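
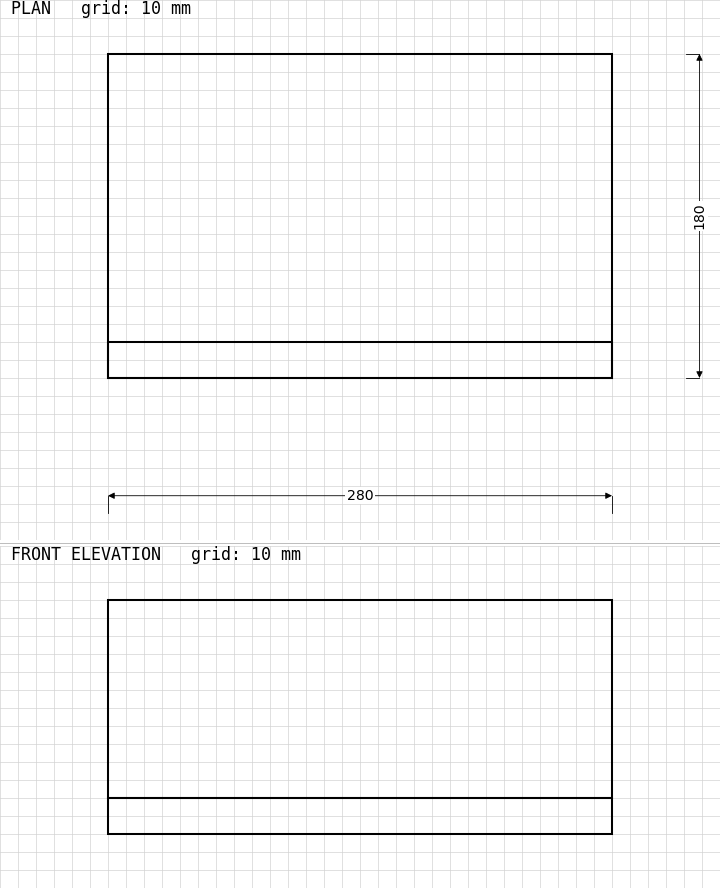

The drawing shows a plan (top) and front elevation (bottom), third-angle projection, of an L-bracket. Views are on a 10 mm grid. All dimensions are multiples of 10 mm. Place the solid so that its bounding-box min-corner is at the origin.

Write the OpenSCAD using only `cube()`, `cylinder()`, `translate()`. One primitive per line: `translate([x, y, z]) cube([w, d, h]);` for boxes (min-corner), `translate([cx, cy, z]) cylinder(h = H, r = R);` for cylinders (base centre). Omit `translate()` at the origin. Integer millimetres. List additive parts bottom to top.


cube([280, 180, 20]);
translate([0, 0, 20]) cube([280, 20, 110]);


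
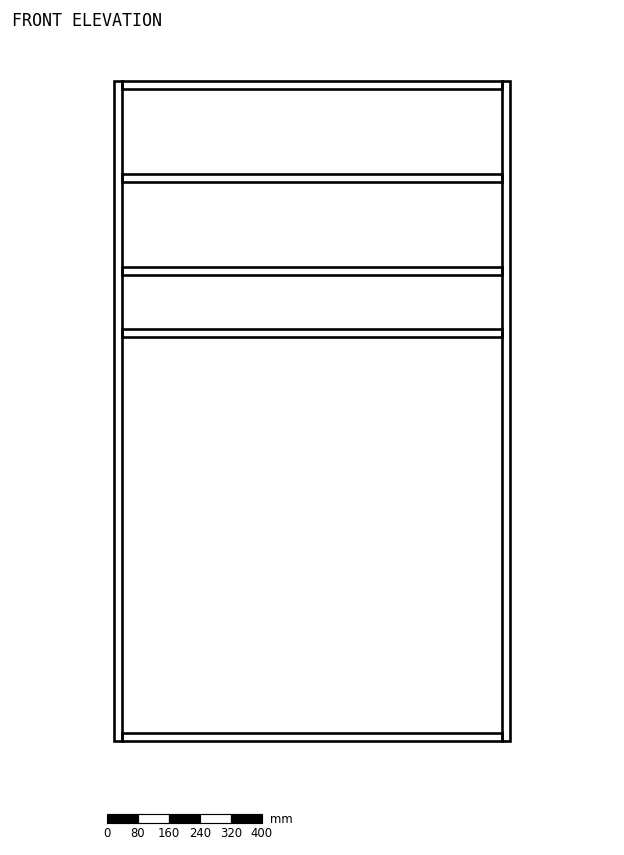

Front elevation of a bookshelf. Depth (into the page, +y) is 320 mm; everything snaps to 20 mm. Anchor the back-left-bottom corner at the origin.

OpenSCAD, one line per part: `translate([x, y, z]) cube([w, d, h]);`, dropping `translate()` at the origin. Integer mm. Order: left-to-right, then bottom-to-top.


cube([20, 320, 1700]);
translate([20, 0, 0]) cube([980, 320, 20]);
translate([20, 0, 1040]) cube([980, 320, 20]);
translate([20, 0, 1200]) cube([980, 320, 20]);
translate([20, 0, 1440]) cube([980, 320, 20]);
translate([20, 0, 1680]) cube([980, 320, 20]);
translate([1000, 0, 0]) cube([20, 320, 1700]);


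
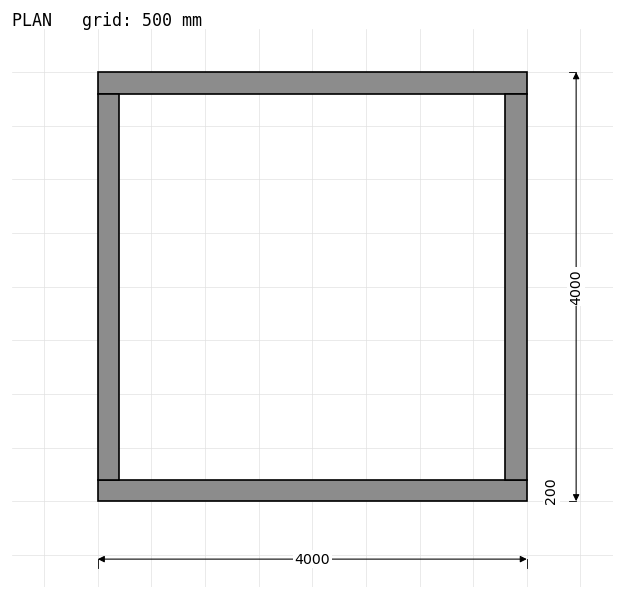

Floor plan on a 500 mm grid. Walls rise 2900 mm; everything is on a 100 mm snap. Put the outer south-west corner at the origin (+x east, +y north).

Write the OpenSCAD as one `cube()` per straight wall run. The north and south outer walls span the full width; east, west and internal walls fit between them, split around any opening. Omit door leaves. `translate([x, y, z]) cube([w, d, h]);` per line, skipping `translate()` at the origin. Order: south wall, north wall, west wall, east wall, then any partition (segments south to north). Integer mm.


cube([4000, 200, 2900]);
translate([0, 3800, 0]) cube([4000, 200, 2900]);
translate([0, 200, 0]) cube([200, 3600, 2900]);
translate([3800, 200, 0]) cube([200, 3600, 2900]);


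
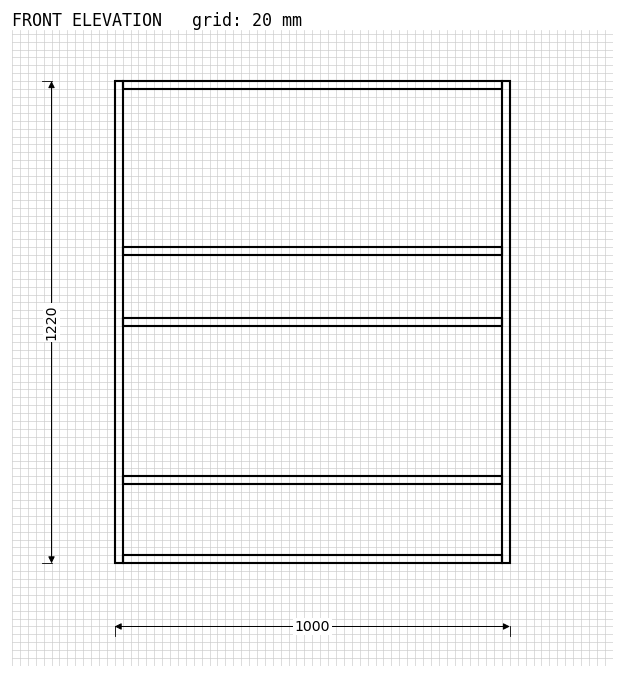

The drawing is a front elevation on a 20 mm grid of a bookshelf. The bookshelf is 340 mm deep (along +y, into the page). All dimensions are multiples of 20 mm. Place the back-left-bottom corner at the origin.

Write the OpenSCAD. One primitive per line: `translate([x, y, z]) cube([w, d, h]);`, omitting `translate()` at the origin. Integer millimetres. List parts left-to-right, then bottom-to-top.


cube([20, 340, 1220]);
translate([20, 0, 0]) cube([960, 340, 20]);
translate([20, 0, 200]) cube([960, 340, 20]);
translate([20, 0, 600]) cube([960, 340, 20]);
translate([20, 0, 780]) cube([960, 340, 20]);
translate([20, 0, 1200]) cube([960, 340, 20]);
translate([980, 0, 0]) cube([20, 340, 1220]);


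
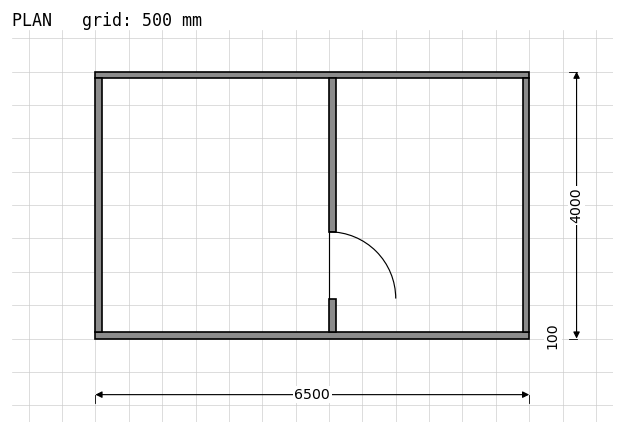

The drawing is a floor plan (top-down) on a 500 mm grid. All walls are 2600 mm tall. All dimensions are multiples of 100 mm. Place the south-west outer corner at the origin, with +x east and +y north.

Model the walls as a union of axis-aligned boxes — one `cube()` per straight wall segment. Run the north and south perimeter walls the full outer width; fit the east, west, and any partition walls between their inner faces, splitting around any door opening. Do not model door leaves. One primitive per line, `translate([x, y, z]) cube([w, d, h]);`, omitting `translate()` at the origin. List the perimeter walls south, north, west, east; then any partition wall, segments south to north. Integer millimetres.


cube([6500, 100, 2600]);
translate([0, 3900, 0]) cube([6500, 100, 2600]);
translate([0, 100, 0]) cube([100, 3800, 2600]);
translate([6400, 100, 0]) cube([100, 3800, 2600]);
translate([3500, 100, 0]) cube([100, 500, 2600]);
translate([3500, 1600, 0]) cube([100, 2300, 2600]);


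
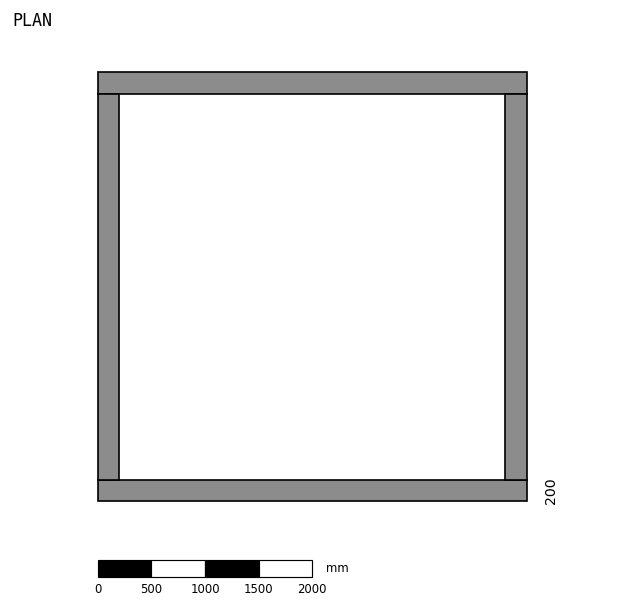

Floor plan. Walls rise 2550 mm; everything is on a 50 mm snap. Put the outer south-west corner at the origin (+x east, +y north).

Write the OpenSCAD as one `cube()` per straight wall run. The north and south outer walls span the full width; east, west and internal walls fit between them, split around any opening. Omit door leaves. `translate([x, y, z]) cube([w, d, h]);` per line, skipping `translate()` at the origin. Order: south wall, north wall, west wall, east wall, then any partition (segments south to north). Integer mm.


cube([4000, 200, 2550]);
translate([0, 3800, 0]) cube([4000, 200, 2550]);
translate([0, 200, 0]) cube([200, 3600, 2550]);
translate([3800, 200, 0]) cube([200, 3600, 2550]);


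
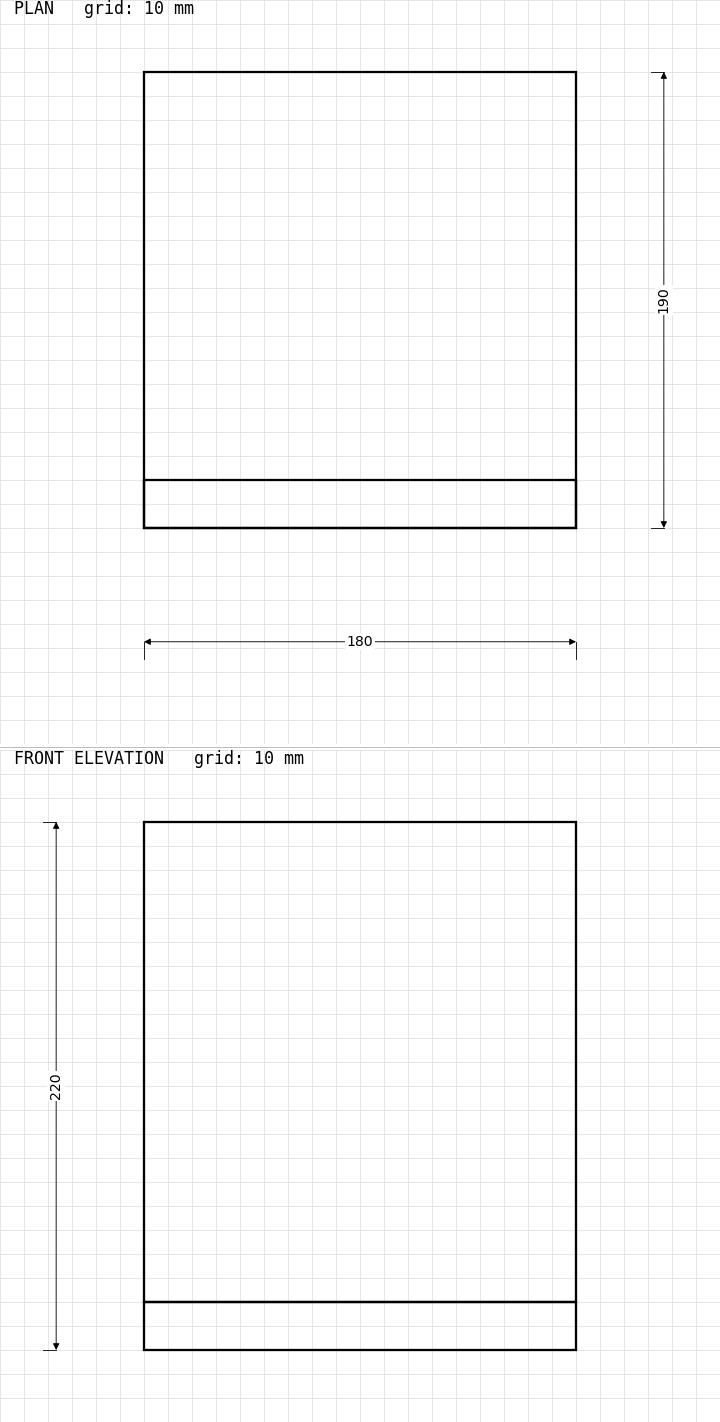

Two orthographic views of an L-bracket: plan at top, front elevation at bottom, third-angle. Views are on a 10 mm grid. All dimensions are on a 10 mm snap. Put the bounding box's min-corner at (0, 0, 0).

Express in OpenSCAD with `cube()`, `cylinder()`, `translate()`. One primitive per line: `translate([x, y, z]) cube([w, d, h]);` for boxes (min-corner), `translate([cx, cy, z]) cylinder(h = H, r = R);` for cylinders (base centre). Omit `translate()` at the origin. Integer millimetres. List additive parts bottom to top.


cube([180, 190, 20]);
translate([0, 0, 20]) cube([180, 20, 200]);


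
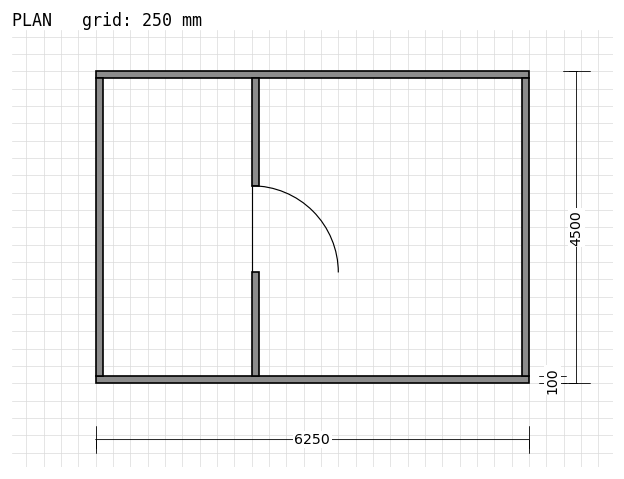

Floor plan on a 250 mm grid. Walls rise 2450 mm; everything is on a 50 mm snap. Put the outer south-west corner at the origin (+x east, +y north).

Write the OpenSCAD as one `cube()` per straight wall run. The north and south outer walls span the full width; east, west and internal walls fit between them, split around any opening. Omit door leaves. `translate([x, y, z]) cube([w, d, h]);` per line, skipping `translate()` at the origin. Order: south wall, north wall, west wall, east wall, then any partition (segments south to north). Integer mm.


cube([6250, 100, 2450]);
translate([0, 4400, 0]) cube([6250, 100, 2450]);
translate([0, 100, 0]) cube([100, 4300, 2450]);
translate([6150, 100, 0]) cube([100, 4300, 2450]);
translate([2250, 100, 0]) cube([100, 1500, 2450]);
translate([2250, 2850, 0]) cube([100, 1550, 2450]);


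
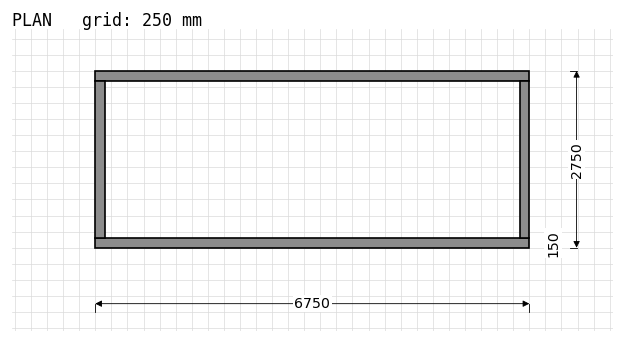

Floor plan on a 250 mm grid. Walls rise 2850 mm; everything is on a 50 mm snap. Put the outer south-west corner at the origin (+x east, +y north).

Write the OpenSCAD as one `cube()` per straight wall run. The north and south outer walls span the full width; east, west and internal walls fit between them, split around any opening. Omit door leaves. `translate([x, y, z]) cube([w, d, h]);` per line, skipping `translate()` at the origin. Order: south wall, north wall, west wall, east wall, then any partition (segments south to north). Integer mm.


cube([6750, 150, 2850]);
translate([0, 2600, 0]) cube([6750, 150, 2850]);
translate([0, 150, 0]) cube([150, 2450, 2850]);
translate([6600, 150, 0]) cube([150, 2450, 2850]);


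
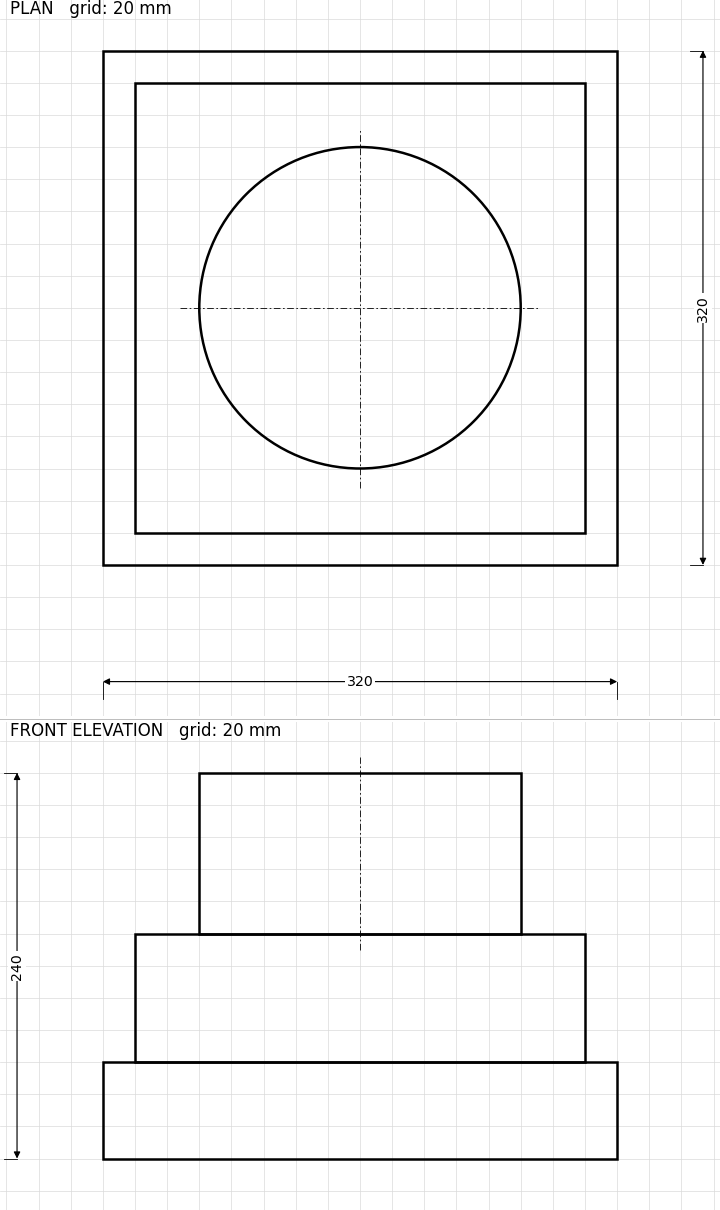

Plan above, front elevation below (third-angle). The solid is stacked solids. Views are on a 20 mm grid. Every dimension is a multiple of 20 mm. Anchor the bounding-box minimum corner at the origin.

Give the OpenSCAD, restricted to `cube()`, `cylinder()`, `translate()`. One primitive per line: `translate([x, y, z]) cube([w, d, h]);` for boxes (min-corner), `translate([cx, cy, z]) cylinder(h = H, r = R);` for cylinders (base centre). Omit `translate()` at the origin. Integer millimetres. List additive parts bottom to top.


cube([320, 320, 60]);
translate([20, 20, 60]) cube([280, 280, 80]);
translate([160, 160, 140]) cylinder(h = 100, r = 100);


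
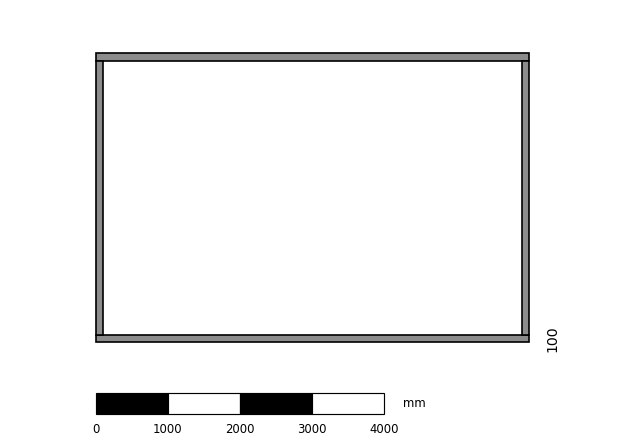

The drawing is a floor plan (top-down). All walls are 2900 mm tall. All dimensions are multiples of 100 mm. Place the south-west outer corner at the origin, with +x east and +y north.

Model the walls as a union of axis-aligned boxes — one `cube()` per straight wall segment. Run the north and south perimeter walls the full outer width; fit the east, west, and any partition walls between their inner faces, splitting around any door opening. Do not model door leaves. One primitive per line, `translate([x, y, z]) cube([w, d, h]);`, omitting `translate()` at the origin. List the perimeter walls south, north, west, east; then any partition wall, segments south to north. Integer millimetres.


cube([6000, 100, 2900]);
translate([0, 3900, 0]) cube([6000, 100, 2900]);
translate([0, 100, 0]) cube([100, 3800, 2900]);
translate([5900, 100, 0]) cube([100, 3800, 2900]);


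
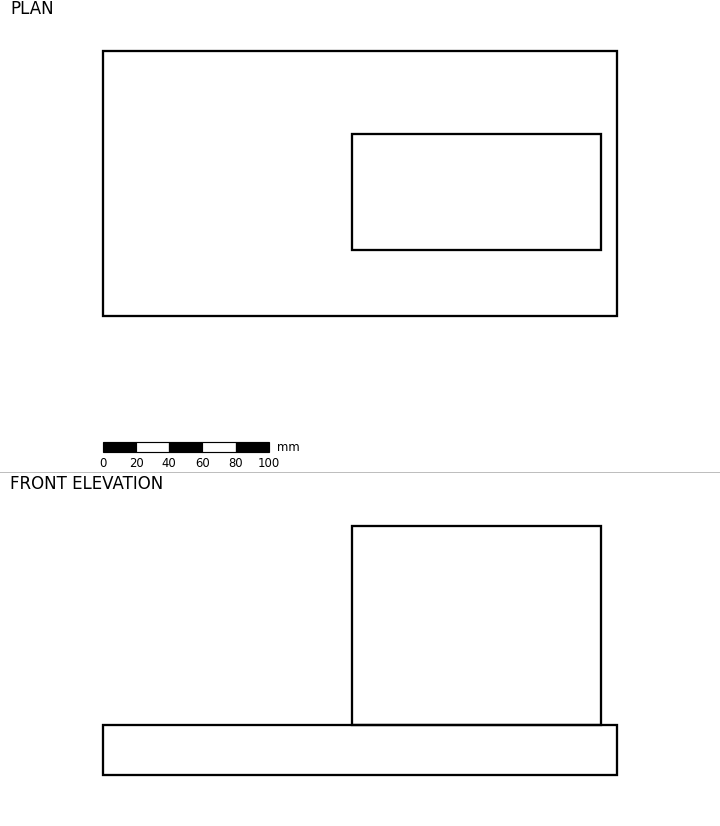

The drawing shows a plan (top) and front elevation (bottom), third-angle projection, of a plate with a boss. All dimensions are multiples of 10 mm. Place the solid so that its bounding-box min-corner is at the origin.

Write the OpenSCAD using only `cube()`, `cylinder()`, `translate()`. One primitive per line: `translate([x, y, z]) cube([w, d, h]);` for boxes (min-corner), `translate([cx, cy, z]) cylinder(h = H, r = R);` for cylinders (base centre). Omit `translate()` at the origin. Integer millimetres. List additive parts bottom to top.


cube([310, 160, 30]);
translate([150, 40, 30]) cube([150, 70, 120]);


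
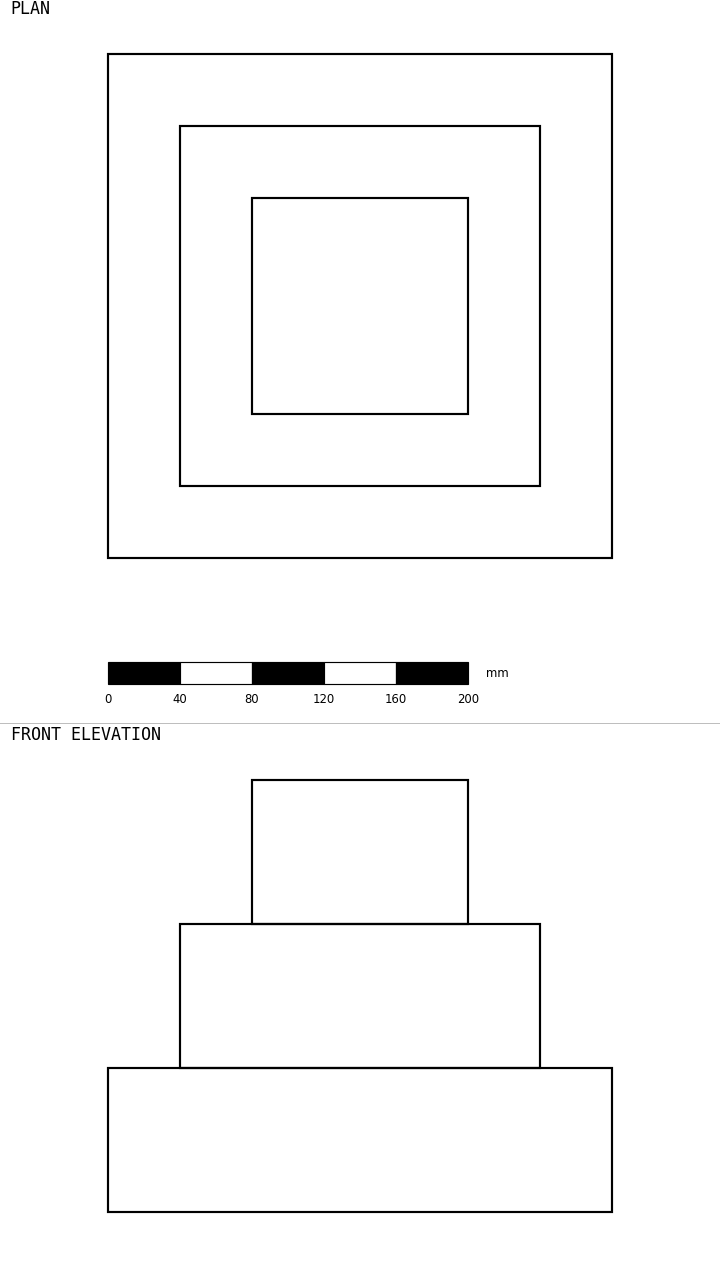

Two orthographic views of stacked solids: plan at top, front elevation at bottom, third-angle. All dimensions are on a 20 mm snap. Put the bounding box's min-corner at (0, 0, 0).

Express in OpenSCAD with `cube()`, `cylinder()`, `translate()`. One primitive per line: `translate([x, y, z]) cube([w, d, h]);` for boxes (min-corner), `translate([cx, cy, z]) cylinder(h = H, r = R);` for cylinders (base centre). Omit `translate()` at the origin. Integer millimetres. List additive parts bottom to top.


cube([280, 280, 80]);
translate([40, 40, 80]) cube([200, 200, 80]);
translate([80, 80, 160]) cube([120, 120, 80]);


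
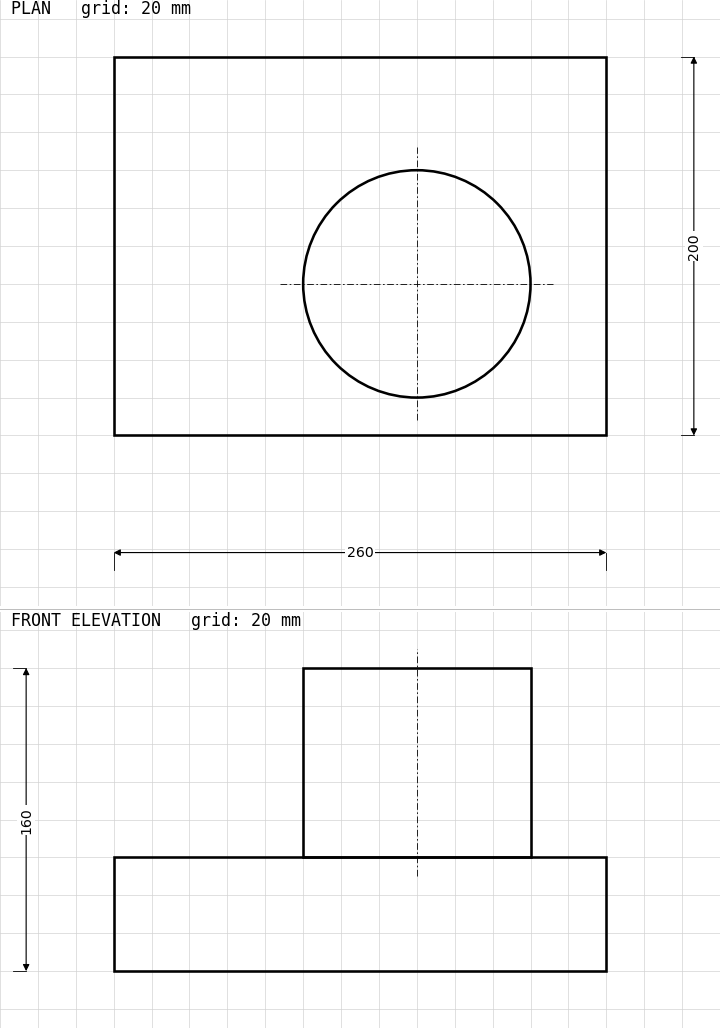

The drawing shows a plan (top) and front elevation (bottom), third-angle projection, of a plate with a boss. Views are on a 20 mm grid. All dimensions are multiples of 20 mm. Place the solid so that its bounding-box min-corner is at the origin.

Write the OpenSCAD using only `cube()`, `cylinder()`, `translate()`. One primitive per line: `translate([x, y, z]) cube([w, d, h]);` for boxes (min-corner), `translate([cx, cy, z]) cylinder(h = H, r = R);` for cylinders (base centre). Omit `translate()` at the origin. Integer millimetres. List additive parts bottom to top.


cube([260, 200, 60]);
translate([160, 80, 60]) cylinder(h = 100, r = 60);


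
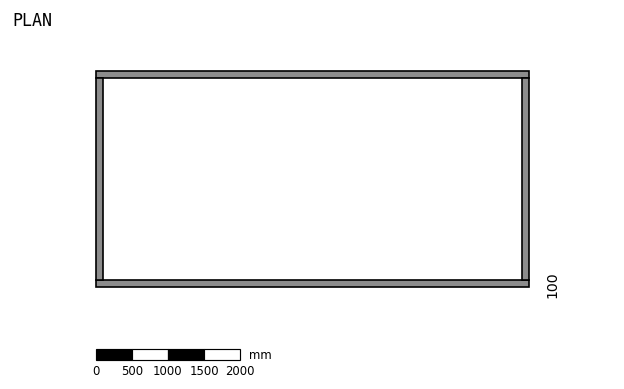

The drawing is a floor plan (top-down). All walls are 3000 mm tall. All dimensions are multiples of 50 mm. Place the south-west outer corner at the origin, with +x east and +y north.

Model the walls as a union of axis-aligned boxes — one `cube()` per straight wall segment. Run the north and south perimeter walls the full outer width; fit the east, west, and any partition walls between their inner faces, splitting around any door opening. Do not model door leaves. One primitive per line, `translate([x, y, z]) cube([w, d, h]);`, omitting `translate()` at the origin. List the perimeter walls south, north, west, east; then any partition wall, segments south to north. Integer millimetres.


cube([6000, 100, 3000]);
translate([0, 2900, 0]) cube([6000, 100, 3000]);
translate([0, 100, 0]) cube([100, 2800, 3000]);
translate([5900, 100, 0]) cube([100, 2800, 3000]);


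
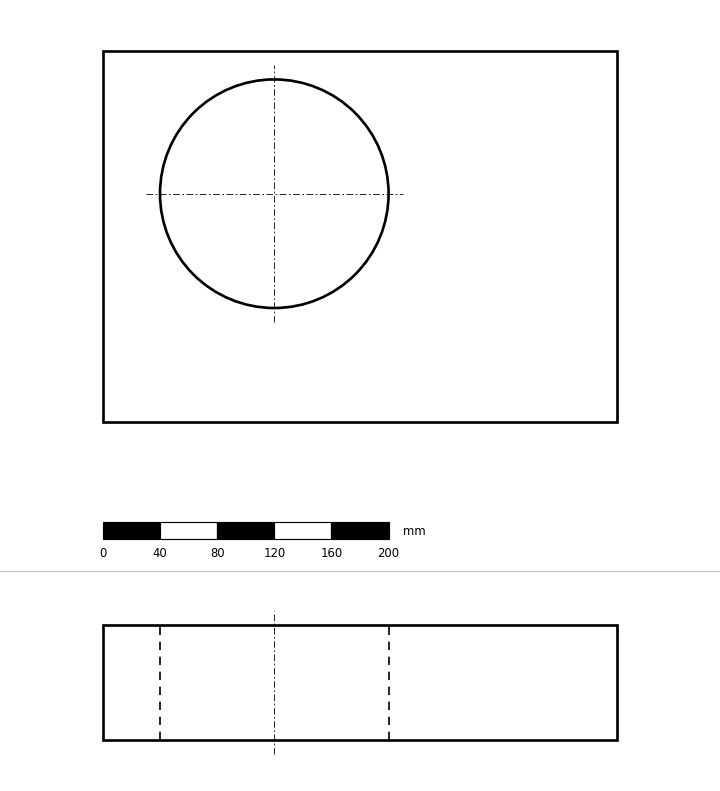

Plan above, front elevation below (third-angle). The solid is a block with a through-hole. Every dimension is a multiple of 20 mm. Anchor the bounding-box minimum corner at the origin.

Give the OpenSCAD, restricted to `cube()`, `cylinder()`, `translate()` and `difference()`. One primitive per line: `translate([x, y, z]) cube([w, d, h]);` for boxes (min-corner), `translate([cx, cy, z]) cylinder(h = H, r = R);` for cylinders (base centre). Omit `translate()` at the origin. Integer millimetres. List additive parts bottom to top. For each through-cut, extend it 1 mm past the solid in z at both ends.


difference() {
  cube([360, 260, 80]);
  translate([120, 160, -1]) cylinder(h = 82, r = 80);
}


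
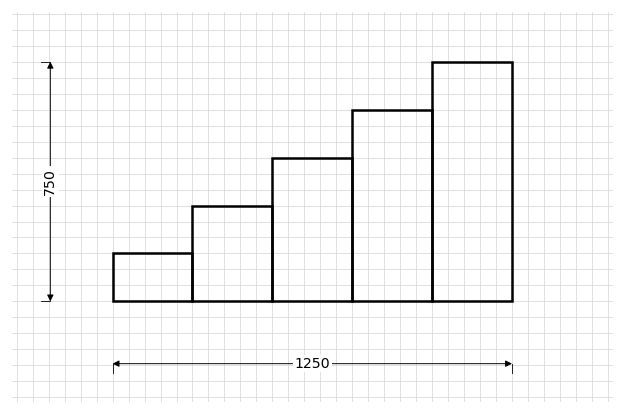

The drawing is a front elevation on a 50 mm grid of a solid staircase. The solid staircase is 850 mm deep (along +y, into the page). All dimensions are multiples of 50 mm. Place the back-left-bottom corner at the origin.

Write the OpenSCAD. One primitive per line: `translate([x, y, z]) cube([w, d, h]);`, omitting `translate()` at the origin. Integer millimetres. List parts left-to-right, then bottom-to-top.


cube([250, 850, 150]);
translate([250, 0, 0]) cube([250, 850, 300]);
translate([500, 0, 0]) cube([250, 850, 450]);
translate([750, 0, 0]) cube([250, 850, 600]);
translate([1000, 0, 0]) cube([250, 850, 750]);


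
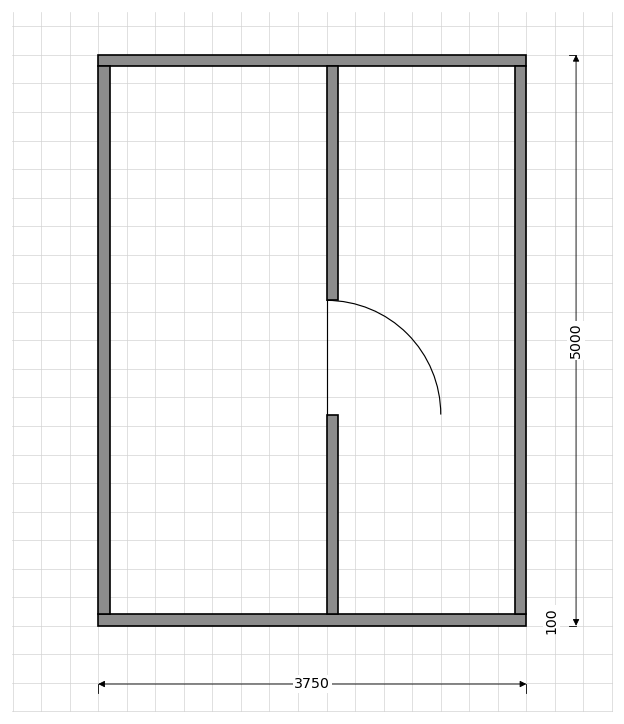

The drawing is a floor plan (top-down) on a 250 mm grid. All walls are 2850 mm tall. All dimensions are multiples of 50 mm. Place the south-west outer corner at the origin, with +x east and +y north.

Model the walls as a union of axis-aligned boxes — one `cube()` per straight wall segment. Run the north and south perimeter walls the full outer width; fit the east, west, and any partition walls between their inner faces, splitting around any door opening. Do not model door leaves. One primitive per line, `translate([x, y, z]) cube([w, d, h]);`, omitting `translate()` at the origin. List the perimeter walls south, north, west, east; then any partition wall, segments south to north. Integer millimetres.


cube([3750, 100, 2850]);
translate([0, 4900, 0]) cube([3750, 100, 2850]);
translate([0, 100, 0]) cube([100, 4800, 2850]);
translate([3650, 100, 0]) cube([100, 4800, 2850]);
translate([2000, 100, 0]) cube([100, 1750, 2850]);
translate([2000, 2850, 0]) cube([100, 2050, 2850]);


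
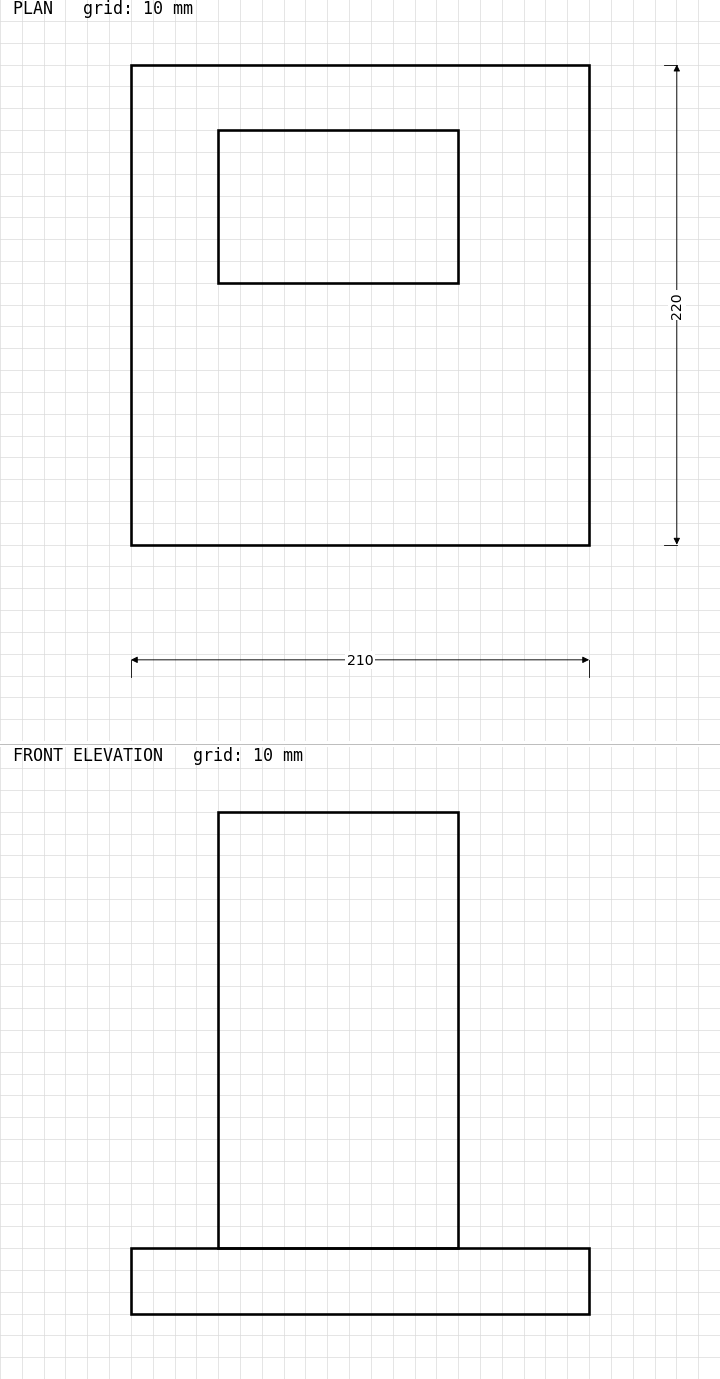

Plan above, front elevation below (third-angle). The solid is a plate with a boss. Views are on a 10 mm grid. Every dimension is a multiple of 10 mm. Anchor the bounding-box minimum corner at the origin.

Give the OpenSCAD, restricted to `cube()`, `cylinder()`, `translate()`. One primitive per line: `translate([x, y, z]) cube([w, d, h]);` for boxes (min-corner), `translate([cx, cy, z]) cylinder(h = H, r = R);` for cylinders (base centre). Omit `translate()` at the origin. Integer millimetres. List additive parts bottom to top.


cube([210, 220, 30]);
translate([40, 120, 30]) cube([110, 70, 200]);


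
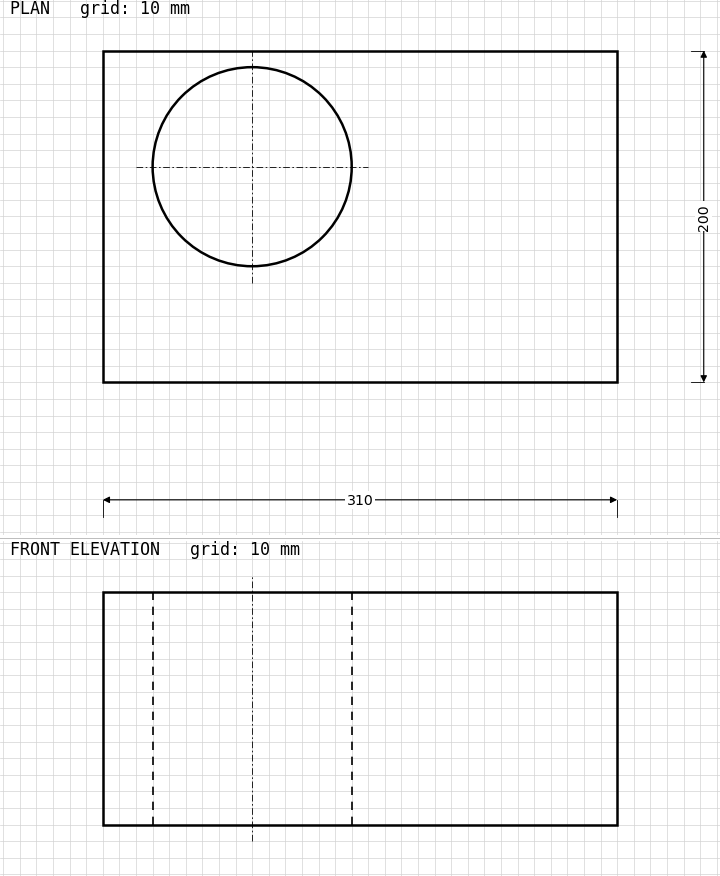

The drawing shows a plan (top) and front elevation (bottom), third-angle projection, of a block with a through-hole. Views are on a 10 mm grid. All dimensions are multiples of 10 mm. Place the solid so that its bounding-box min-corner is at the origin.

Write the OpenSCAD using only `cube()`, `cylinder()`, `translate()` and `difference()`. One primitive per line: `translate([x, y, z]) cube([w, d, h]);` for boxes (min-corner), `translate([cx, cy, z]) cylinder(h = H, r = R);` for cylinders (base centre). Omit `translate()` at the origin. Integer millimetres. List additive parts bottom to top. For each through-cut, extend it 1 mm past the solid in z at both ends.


difference() {
  cube([310, 200, 140]);
  translate([90, 130, -1]) cylinder(h = 142, r = 60);
}


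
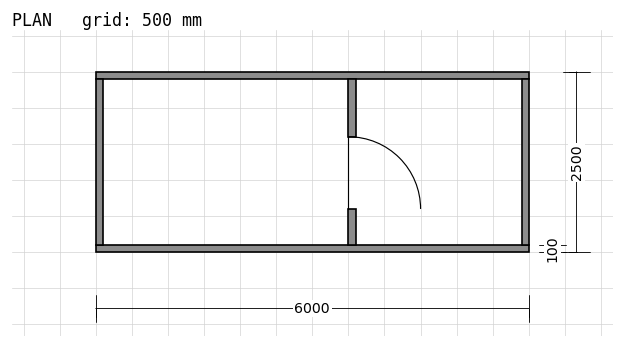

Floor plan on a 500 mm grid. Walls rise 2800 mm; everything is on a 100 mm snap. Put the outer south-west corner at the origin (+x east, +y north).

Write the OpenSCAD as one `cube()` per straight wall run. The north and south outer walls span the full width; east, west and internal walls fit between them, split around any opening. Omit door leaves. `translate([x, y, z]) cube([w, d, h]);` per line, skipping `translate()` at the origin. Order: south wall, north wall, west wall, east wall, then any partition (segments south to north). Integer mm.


cube([6000, 100, 2800]);
translate([0, 2400, 0]) cube([6000, 100, 2800]);
translate([0, 100, 0]) cube([100, 2300, 2800]);
translate([5900, 100, 0]) cube([100, 2300, 2800]);
translate([3500, 100, 0]) cube([100, 500, 2800]);
translate([3500, 1600, 0]) cube([100, 800, 2800]);


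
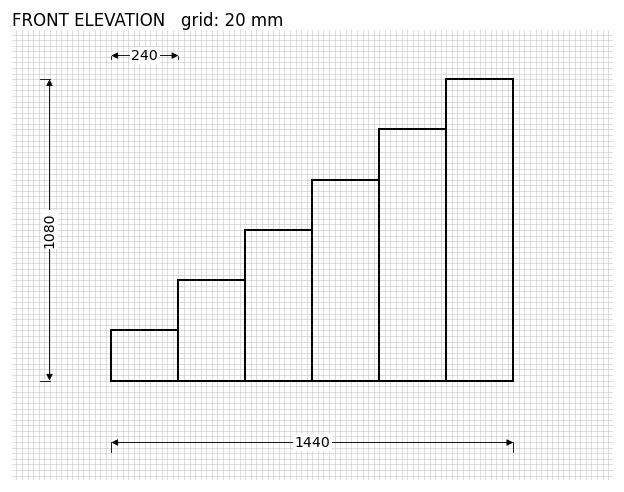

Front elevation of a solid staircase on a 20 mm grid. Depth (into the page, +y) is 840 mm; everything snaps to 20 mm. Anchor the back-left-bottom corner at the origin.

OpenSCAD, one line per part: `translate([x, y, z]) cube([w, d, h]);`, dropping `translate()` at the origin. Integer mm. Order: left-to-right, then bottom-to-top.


cube([240, 840, 180]);
translate([240, 0, 0]) cube([240, 840, 360]);
translate([480, 0, 0]) cube([240, 840, 540]);
translate([720, 0, 0]) cube([240, 840, 720]);
translate([960, 0, 0]) cube([240, 840, 900]);
translate([1200, 0, 0]) cube([240, 840, 1080]);


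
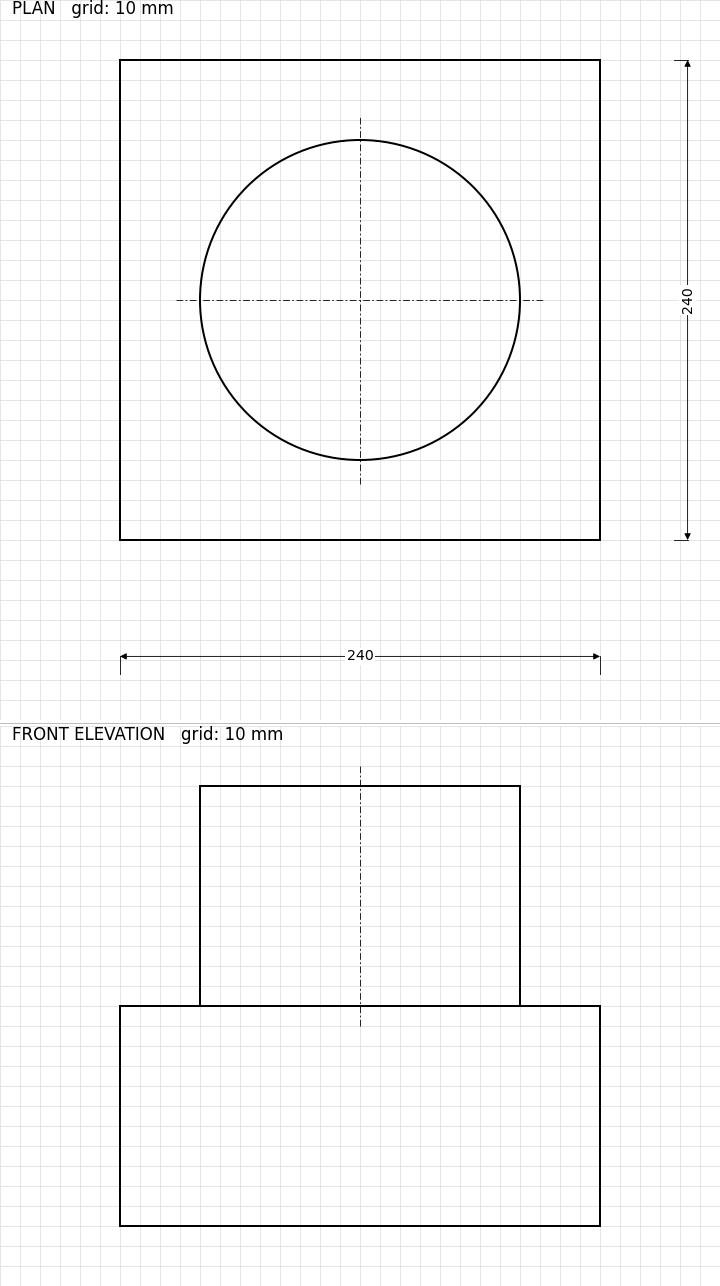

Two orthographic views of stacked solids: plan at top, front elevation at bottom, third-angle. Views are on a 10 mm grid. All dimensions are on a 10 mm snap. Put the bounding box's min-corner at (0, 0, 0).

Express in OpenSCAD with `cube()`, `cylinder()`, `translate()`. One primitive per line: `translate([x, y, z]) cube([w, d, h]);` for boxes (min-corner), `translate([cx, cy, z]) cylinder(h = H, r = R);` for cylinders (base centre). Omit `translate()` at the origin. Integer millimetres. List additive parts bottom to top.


cube([240, 240, 110]);
translate([120, 120, 110]) cylinder(h = 110, r = 80);


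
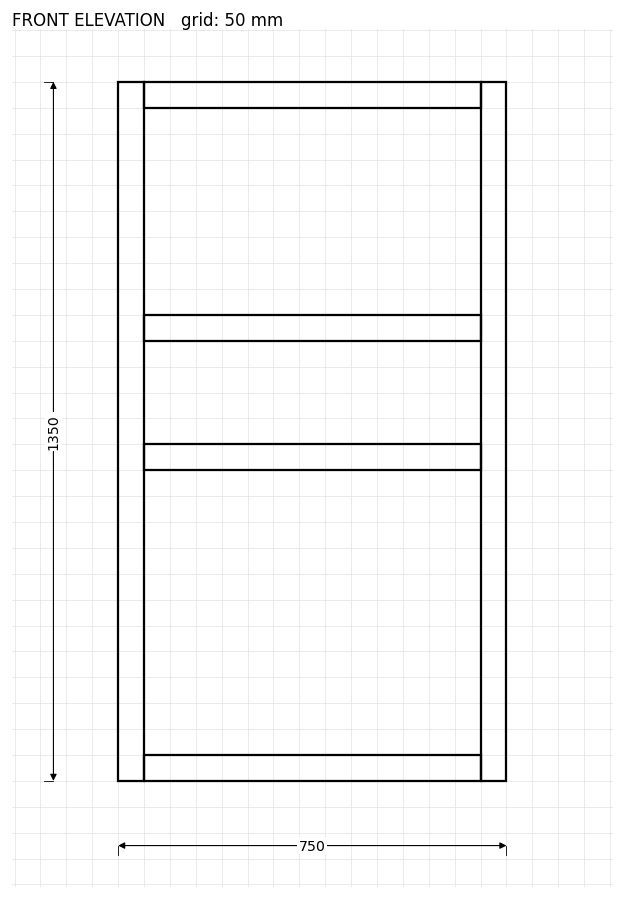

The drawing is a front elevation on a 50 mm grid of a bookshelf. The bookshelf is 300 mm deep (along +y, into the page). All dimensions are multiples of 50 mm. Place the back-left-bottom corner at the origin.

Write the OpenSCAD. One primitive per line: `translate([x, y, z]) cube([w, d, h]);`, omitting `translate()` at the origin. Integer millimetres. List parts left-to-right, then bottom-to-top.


cube([50, 300, 1350]);
translate([50, 0, 0]) cube([650, 300, 50]);
translate([50, 0, 600]) cube([650, 300, 50]);
translate([50, 0, 850]) cube([650, 300, 50]);
translate([50, 0, 1300]) cube([650, 300, 50]);
translate([700, 0, 0]) cube([50, 300, 1350]);


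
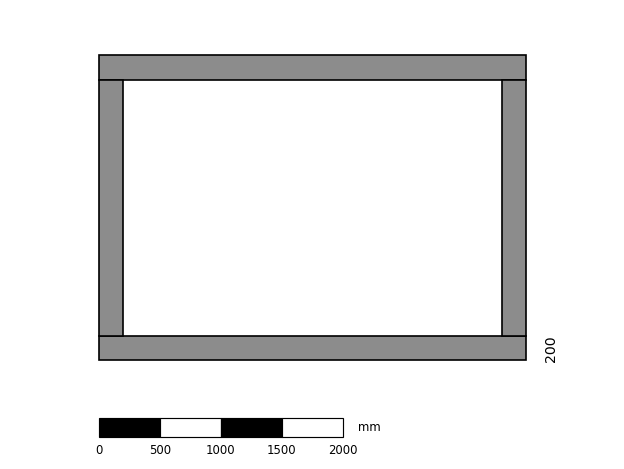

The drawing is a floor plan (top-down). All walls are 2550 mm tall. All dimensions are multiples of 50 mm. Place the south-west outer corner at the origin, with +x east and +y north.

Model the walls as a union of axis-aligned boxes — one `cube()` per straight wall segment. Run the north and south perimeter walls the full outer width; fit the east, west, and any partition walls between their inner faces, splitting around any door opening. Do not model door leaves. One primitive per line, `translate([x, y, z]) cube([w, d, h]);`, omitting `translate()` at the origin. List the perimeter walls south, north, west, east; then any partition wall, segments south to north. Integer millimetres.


cube([3500, 200, 2550]);
translate([0, 2300, 0]) cube([3500, 200, 2550]);
translate([0, 200, 0]) cube([200, 2100, 2550]);
translate([3300, 200, 0]) cube([200, 2100, 2550]);


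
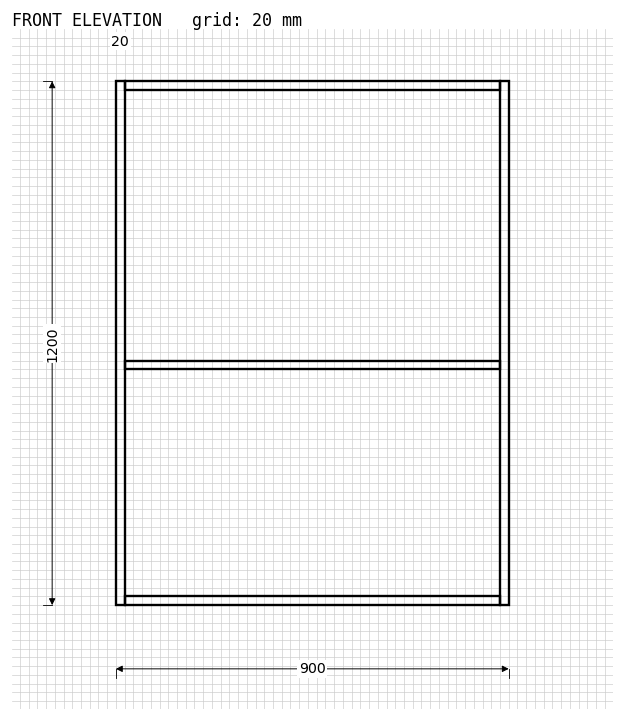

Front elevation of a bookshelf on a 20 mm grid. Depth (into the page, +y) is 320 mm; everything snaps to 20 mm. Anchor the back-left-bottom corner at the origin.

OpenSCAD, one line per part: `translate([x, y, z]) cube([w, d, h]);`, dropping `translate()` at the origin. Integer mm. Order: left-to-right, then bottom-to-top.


cube([20, 320, 1200]);
translate([20, 0, 0]) cube([860, 320, 20]);
translate([20, 0, 540]) cube([860, 320, 20]);
translate([20, 0, 1180]) cube([860, 320, 20]);
translate([880, 0, 0]) cube([20, 320, 1200]);


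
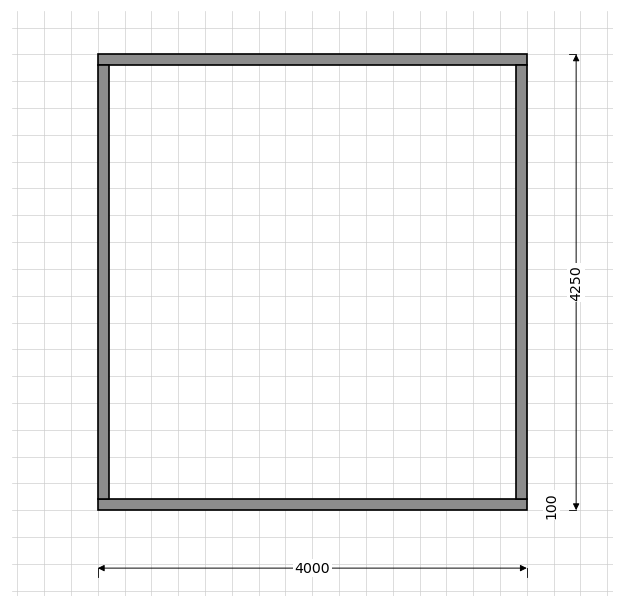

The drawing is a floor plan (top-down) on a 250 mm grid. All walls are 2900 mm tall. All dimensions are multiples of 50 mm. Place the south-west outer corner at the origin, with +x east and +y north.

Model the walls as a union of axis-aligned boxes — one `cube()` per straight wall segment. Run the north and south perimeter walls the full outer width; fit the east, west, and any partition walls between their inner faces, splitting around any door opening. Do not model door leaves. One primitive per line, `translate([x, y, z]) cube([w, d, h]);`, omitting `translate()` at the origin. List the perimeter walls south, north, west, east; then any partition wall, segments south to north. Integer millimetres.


cube([4000, 100, 2900]);
translate([0, 4150, 0]) cube([4000, 100, 2900]);
translate([0, 100, 0]) cube([100, 4050, 2900]);
translate([3900, 100, 0]) cube([100, 4050, 2900]);


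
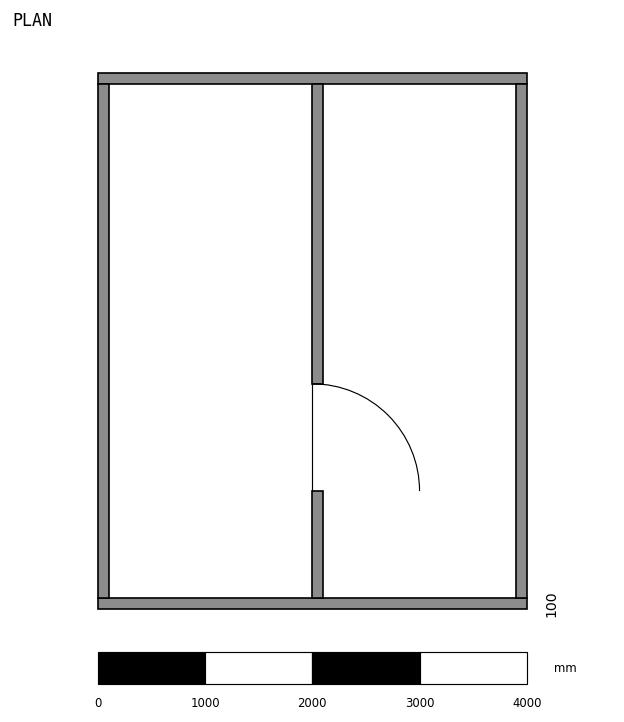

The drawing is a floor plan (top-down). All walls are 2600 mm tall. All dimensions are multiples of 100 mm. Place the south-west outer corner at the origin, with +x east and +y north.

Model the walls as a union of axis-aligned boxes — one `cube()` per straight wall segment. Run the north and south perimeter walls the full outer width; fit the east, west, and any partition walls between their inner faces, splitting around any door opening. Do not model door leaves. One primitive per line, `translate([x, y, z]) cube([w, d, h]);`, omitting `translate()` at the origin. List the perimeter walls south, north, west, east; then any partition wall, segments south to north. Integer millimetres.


cube([4000, 100, 2600]);
translate([0, 4900, 0]) cube([4000, 100, 2600]);
translate([0, 100, 0]) cube([100, 4800, 2600]);
translate([3900, 100, 0]) cube([100, 4800, 2600]);
translate([2000, 100, 0]) cube([100, 1000, 2600]);
translate([2000, 2100, 0]) cube([100, 2800, 2600]);


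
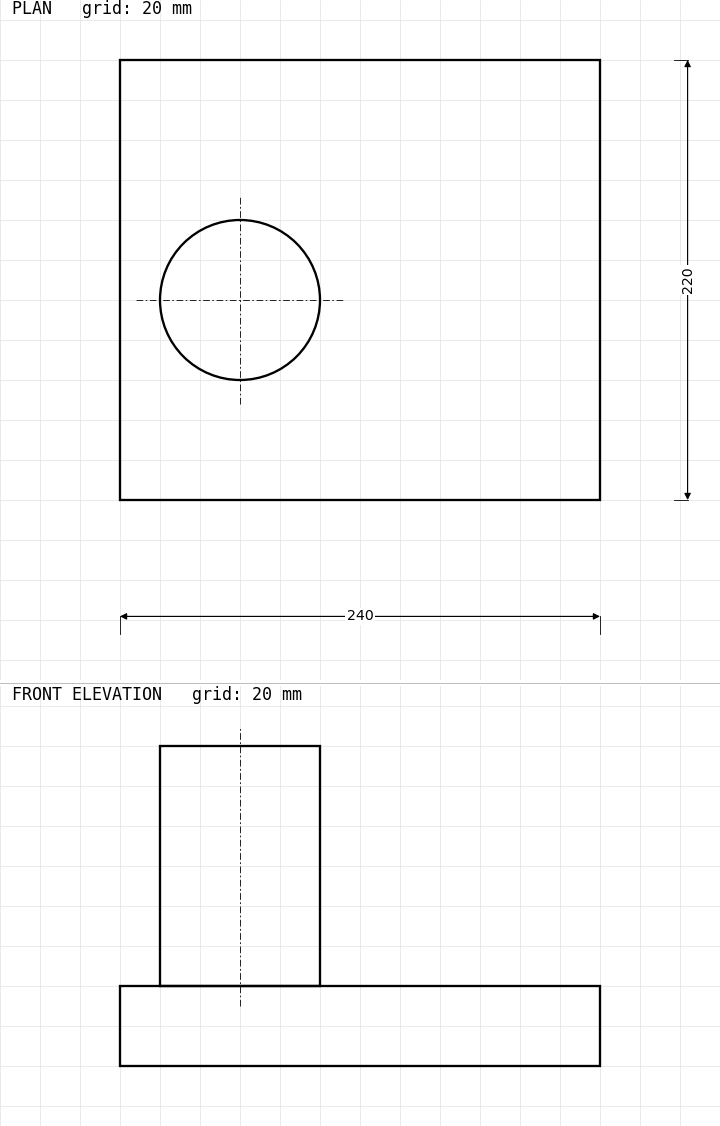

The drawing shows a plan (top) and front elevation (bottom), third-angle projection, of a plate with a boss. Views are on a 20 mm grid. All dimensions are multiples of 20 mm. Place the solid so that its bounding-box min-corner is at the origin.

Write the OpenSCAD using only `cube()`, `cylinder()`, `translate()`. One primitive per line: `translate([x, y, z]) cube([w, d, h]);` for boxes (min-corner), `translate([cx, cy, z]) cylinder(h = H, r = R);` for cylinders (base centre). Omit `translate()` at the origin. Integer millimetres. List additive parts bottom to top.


cube([240, 220, 40]);
translate([60, 100, 40]) cylinder(h = 120, r = 40);


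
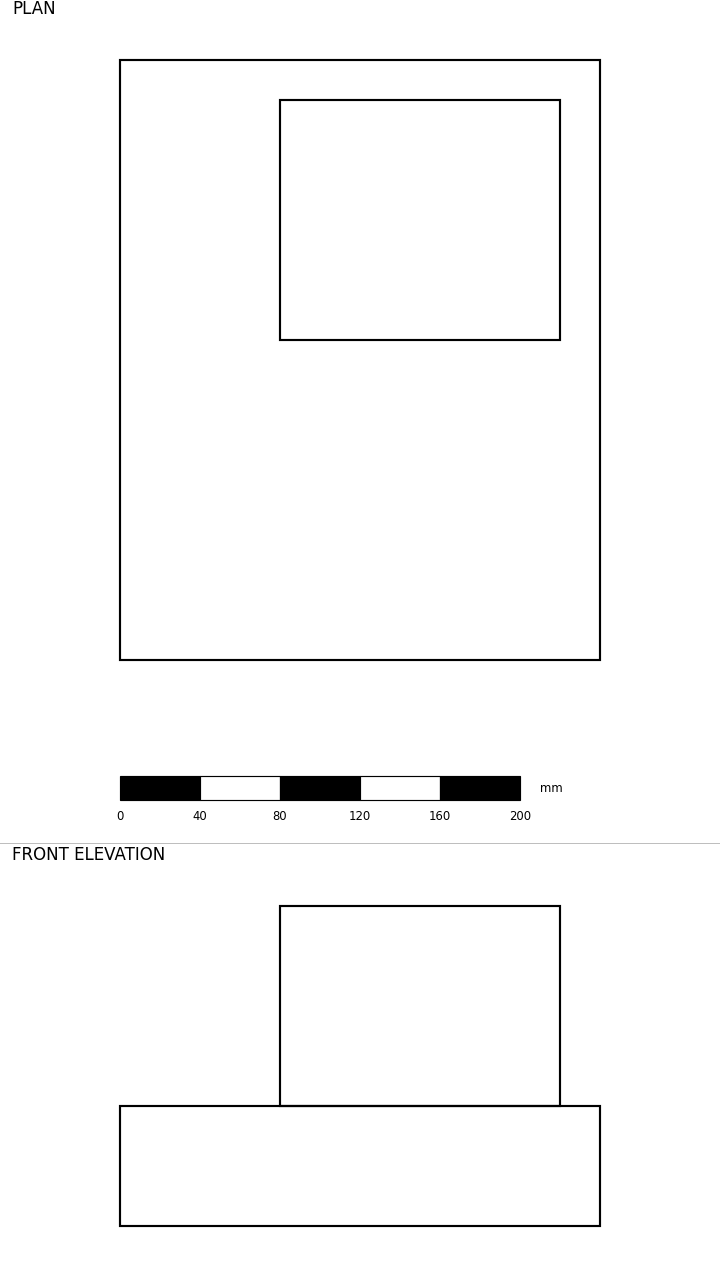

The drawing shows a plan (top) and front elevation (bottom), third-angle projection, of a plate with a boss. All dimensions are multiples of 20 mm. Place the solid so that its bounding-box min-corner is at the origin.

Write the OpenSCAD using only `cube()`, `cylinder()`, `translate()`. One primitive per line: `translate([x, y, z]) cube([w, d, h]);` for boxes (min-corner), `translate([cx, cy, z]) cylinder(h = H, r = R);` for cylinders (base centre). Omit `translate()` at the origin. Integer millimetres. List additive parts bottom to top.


cube([240, 300, 60]);
translate([80, 160, 60]) cube([140, 120, 100]);


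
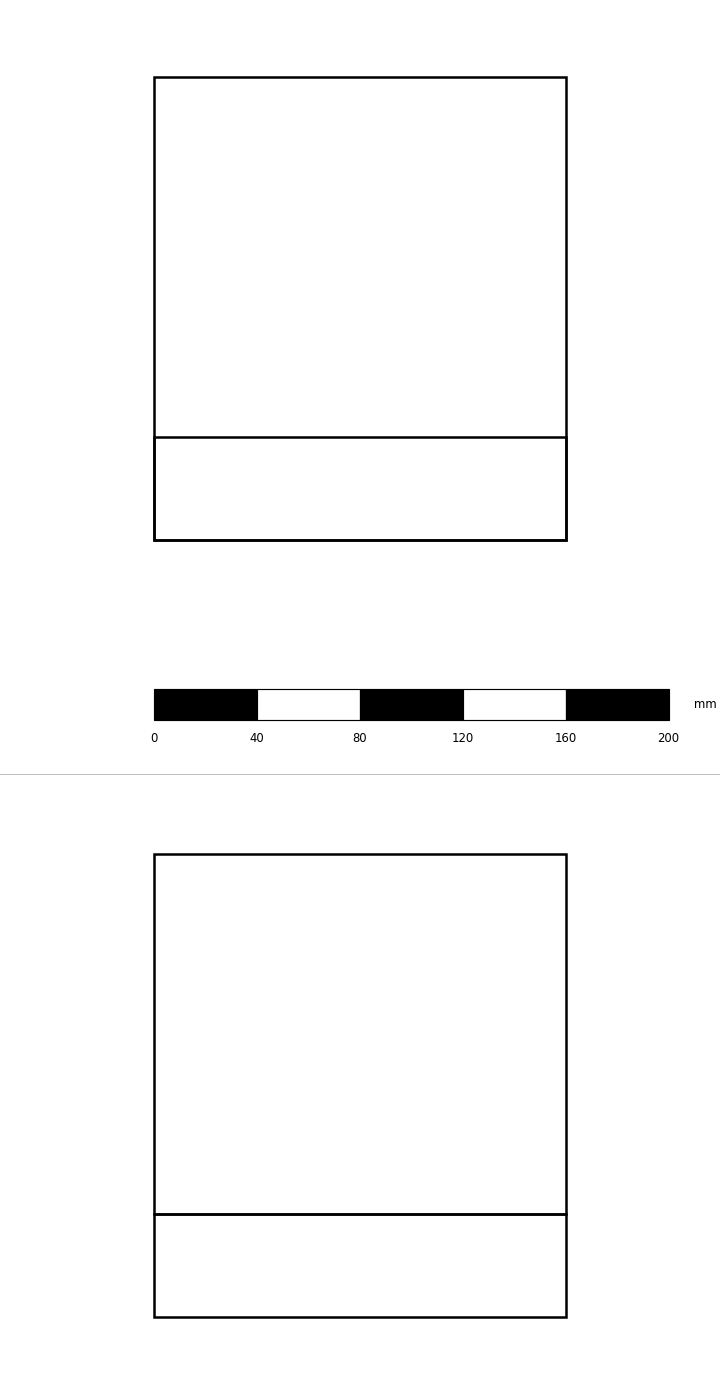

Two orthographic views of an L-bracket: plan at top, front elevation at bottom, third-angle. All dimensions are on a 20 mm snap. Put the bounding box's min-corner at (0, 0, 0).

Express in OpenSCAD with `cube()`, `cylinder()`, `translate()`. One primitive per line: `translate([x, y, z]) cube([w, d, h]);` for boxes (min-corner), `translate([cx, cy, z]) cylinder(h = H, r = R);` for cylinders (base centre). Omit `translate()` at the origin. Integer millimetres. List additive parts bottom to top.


cube([160, 180, 40]);
translate([0, 0, 40]) cube([160, 40, 140]);


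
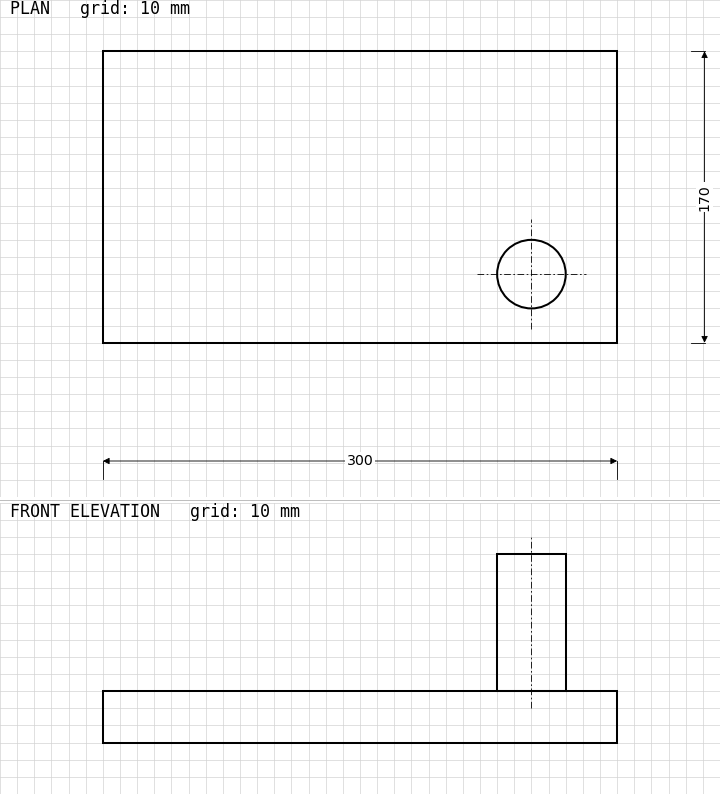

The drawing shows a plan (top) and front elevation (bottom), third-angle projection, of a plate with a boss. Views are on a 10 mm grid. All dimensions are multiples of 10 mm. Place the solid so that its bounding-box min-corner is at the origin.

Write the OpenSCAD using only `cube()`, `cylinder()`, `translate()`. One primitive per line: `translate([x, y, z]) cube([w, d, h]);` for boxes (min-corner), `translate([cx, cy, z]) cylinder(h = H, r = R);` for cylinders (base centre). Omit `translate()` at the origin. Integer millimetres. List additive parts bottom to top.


cube([300, 170, 30]);
translate([250, 40, 30]) cylinder(h = 80, r = 20);


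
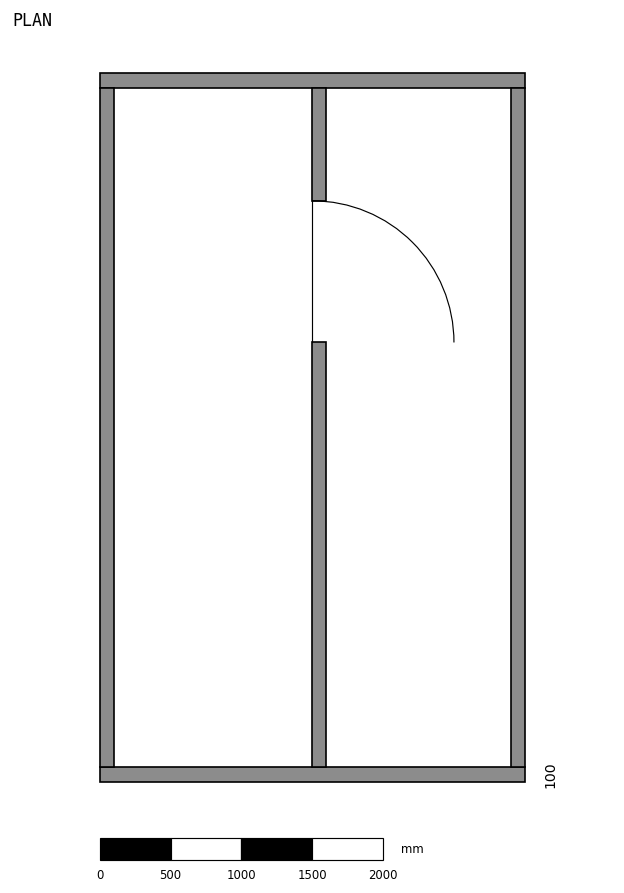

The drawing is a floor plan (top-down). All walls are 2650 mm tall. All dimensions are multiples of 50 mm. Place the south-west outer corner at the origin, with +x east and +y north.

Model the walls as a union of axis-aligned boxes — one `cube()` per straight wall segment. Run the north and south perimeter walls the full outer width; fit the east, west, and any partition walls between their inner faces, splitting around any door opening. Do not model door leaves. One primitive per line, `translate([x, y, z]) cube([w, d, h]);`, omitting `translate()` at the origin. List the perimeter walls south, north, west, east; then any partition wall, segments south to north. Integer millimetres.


cube([3000, 100, 2650]);
translate([0, 4900, 0]) cube([3000, 100, 2650]);
translate([0, 100, 0]) cube([100, 4800, 2650]);
translate([2900, 100, 0]) cube([100, 4800, 2650]);
translate([1500, 100, 0]) cube([100, 3000, 2650]);
translate([1500, 4100, 0]) cube([100, 800, 2650]);


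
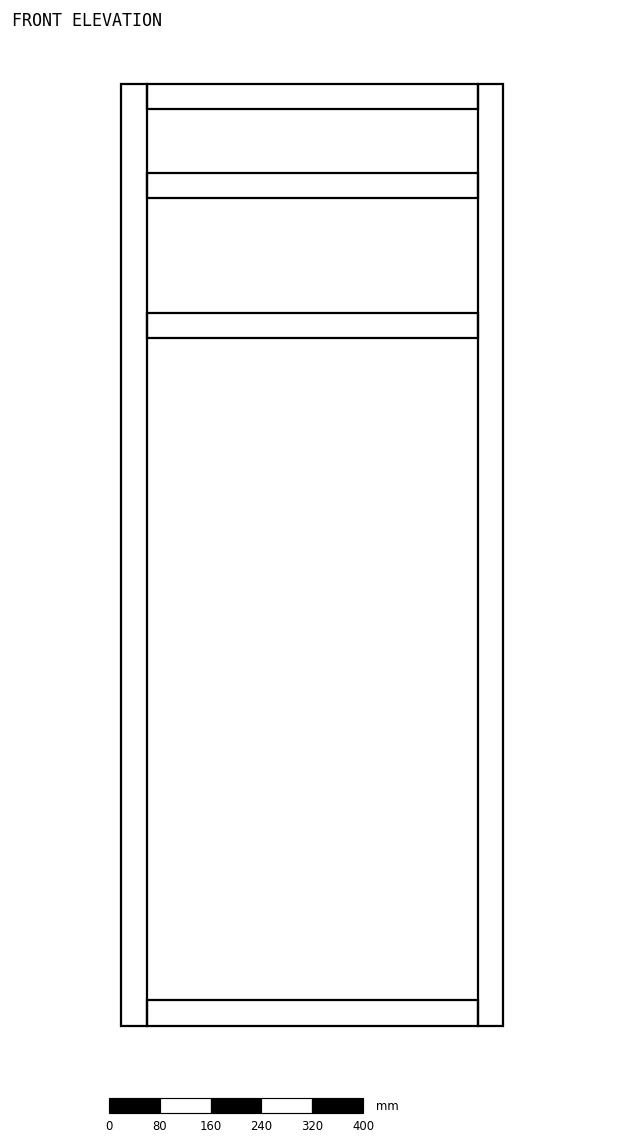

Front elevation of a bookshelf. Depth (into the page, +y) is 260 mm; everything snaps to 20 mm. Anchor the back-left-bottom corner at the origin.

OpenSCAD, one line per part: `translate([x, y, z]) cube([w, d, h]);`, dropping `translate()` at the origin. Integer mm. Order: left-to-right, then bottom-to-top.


cube([40, 260, 1480]);
translate([40, 0, 0]) cube([520, 260, 40]);
translate([40, 0, 1080]) cube([520, 260, 40]);
translate([40, 0, 1300]) cube([520, 260, 40]);
translate([40, 0, 1440]) cube([520, 260, 40]);
translate([560, 0, 0]) cube([40, 260, 1480]);


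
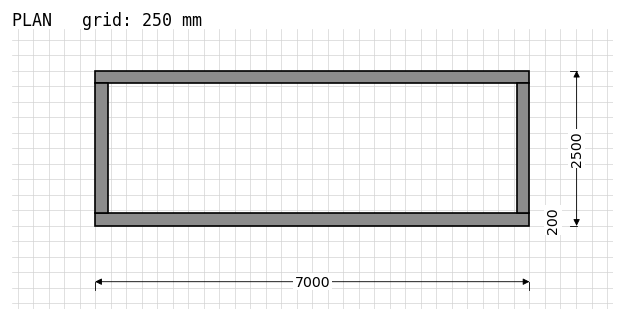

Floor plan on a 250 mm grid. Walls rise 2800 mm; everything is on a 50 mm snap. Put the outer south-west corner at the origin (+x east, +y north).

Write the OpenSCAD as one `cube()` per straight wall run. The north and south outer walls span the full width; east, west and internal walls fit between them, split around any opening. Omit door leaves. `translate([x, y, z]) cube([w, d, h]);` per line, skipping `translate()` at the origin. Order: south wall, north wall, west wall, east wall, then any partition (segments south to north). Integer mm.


cube([7000, 200, 2800]);
translate([0, 2300, 0]) cube([7000, 200, 2800]);
translate([0, 200, 0]) cube([200, 2100, 2800]);
translate([6800, 200, 0]) cube([200, 2100, 2800]);


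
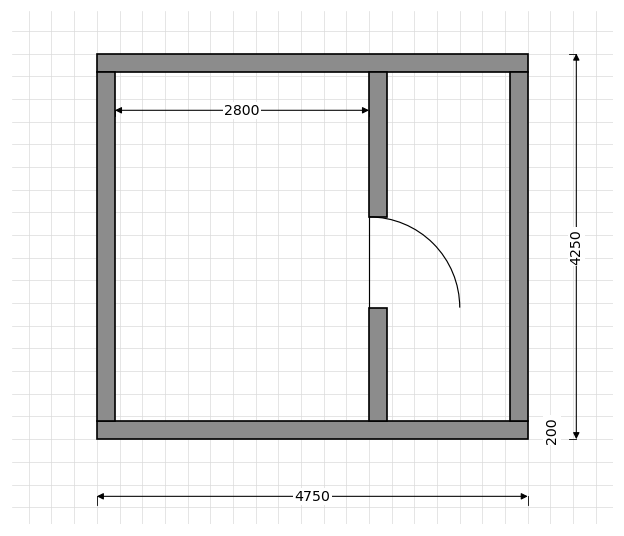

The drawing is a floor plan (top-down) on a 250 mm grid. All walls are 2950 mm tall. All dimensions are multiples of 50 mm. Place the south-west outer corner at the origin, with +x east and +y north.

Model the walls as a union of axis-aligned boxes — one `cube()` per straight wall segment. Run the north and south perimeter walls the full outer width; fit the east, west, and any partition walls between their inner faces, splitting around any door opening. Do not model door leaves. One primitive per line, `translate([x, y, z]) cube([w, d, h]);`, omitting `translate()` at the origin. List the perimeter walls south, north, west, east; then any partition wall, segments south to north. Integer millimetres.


cube([4750, 200, 2950]);
translate([0, 4050, 0]) cube([4750, 200, 2950]);
translate([0, 200, 0]) cube([200, 3850, 2950]);
translate([4550, 200, 0]) cube([200, 3850, 2950]);
translate([3000, 200, 0]) cube([200, 1250, 2950]);
translate([3000, 2450, 0]) cube([200, 1600, 2950]);


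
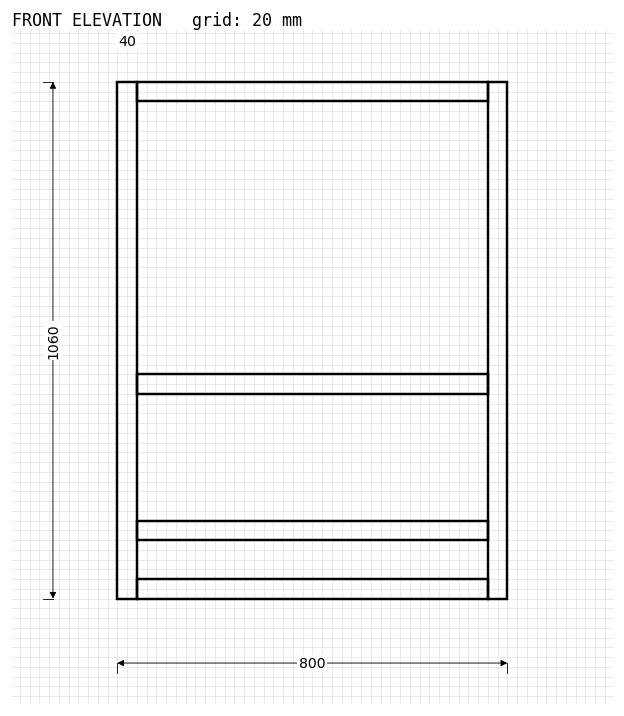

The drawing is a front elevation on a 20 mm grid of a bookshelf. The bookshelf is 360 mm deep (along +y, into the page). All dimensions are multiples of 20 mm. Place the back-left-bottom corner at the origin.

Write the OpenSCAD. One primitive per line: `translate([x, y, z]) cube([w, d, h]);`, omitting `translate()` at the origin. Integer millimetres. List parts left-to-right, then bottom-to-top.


cube([40, 360, 1060]);
translate([40, 0, 0]) cube([720, 360, 40]);
translate([40, 0, 120]) cube([720, 360, 40]);
translate([40, 0, 420]) cube([720, 360, 40]);
translate([40, 0, 1020]) cube([720, 360, 40]);
translate([760, 0, 0]) cube([40, 360, 1060]);


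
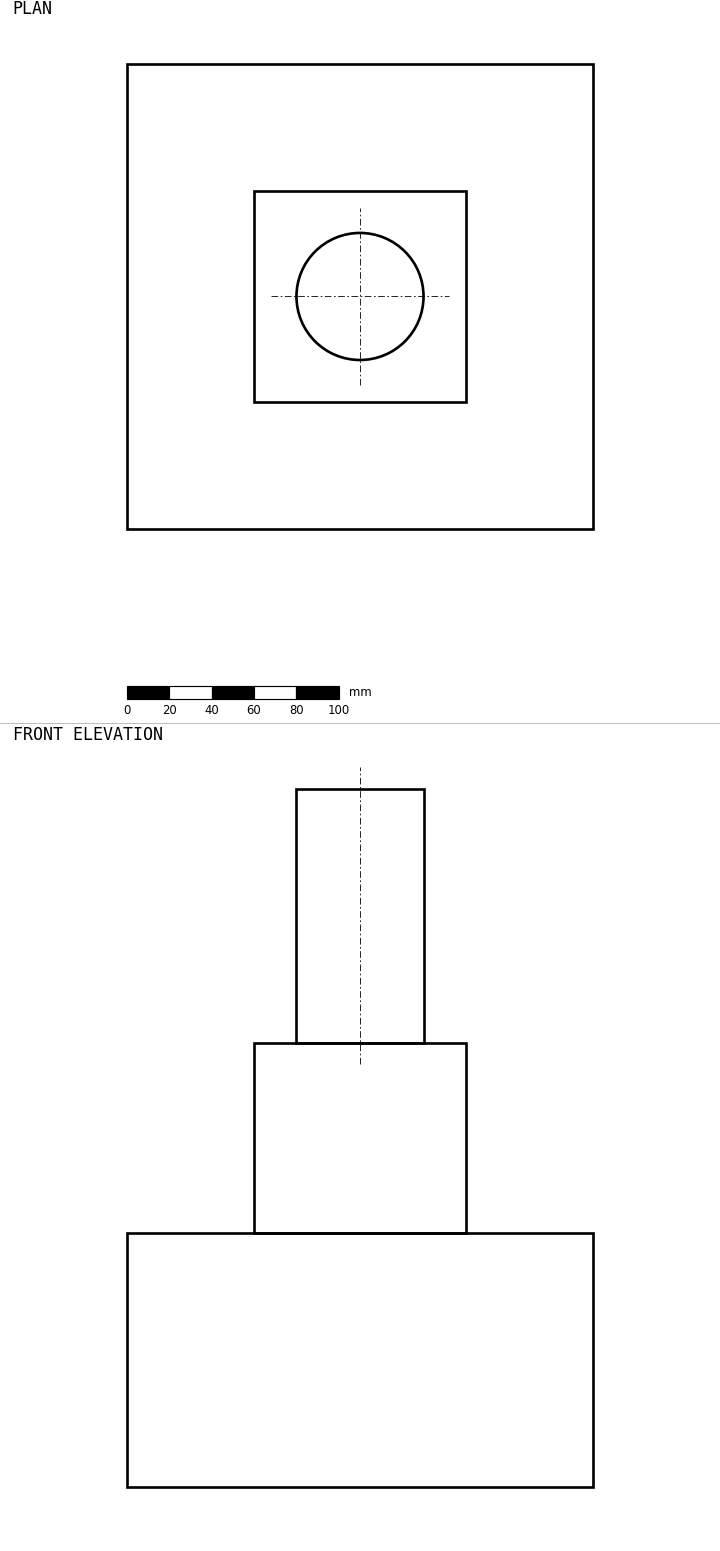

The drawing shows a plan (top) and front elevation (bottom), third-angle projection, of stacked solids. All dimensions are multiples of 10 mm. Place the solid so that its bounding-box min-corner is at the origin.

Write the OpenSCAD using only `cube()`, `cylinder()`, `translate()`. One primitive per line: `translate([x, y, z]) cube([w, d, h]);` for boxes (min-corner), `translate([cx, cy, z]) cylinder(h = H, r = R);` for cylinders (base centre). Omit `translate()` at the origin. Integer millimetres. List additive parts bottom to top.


cube([220, 220, 120]);
translate([60, 60, 120]) cube([100, 100, 90]);
translate([110, 110, 210]) cylinder(h = 120, r = 30);


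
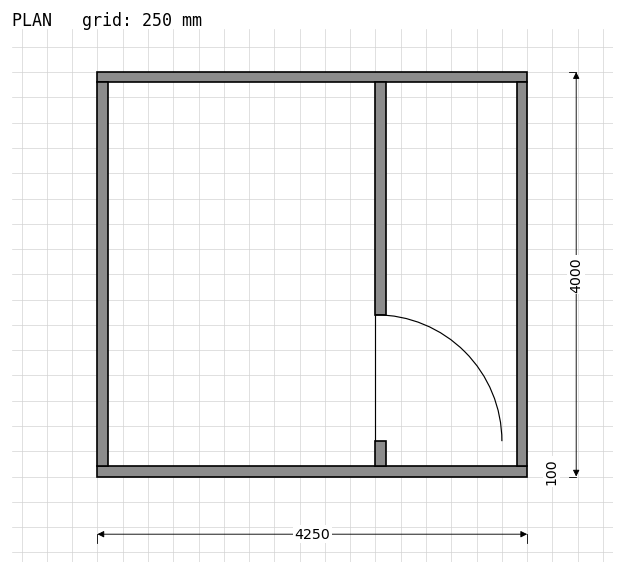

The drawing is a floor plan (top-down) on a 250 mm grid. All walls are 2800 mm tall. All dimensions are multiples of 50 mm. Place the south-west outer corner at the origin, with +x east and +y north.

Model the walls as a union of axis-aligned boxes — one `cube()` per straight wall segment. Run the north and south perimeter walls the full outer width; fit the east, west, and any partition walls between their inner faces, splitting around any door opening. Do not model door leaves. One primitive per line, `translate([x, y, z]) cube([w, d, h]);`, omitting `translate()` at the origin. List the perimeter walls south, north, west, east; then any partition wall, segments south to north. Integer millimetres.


cube([4250, 100, 2800]);
translate([0, 3900, 0]) cube([4250, 100, 2800]);
translate([0, 100, 0]) cube([100, 3800, 2800]);
translate([4150, 100, 0]) cube([100, 3800, 2800]);
translate([2750, 100, 0]) cube([100, 250, 2800]);
translate([2750, 1600, 0]) cube([100, 2300, 2800]);
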